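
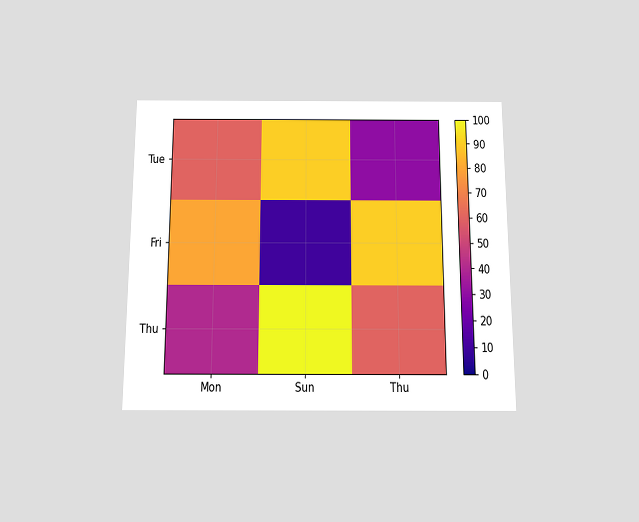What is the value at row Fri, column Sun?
10

The chart is viewed slightly from below. Matching cell (Fri, Sun) against the colorbar gives 10.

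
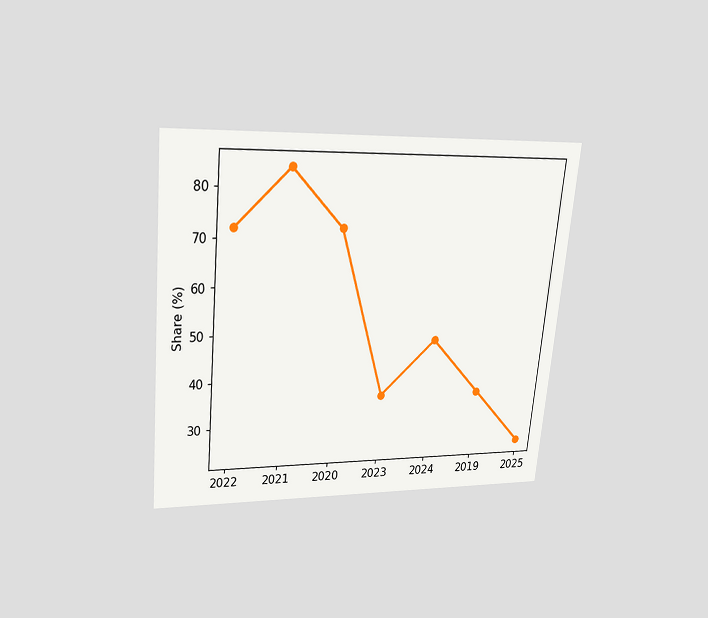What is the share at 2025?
The chart is tilted about 5° clockwise and viewed slightly from above. At 2025, the line is at 24%.

24%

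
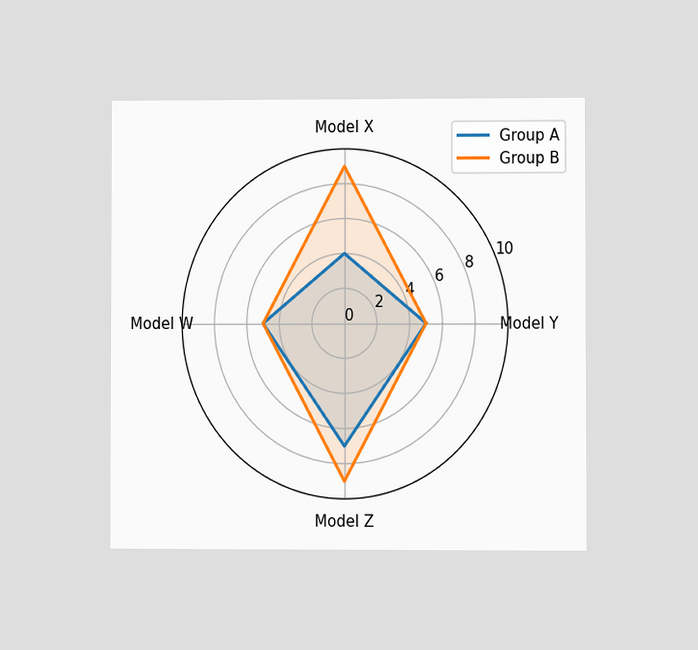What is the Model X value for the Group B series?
9

The chart is viewed at a slight angle. On the Model X axis, Group B reaches 9.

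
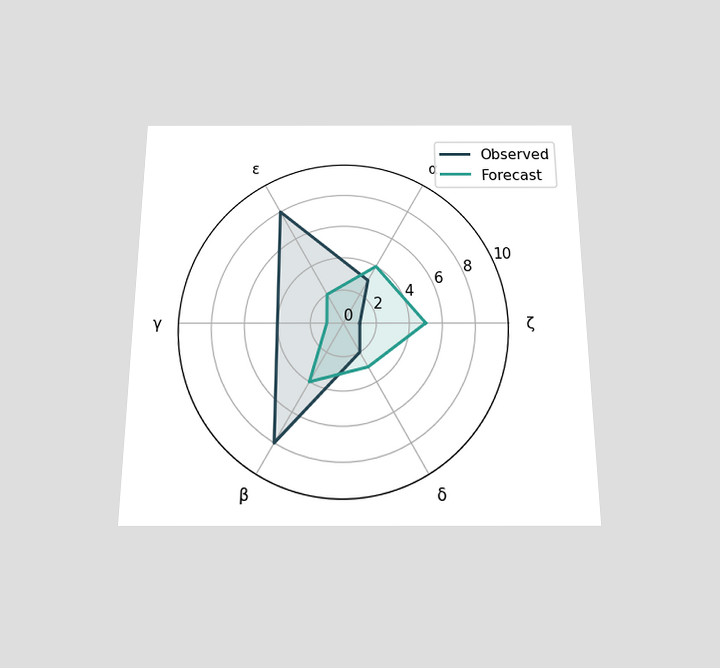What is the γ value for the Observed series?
4

The chart is viewed slightly from below. On the γ axis, Observed reaches 4.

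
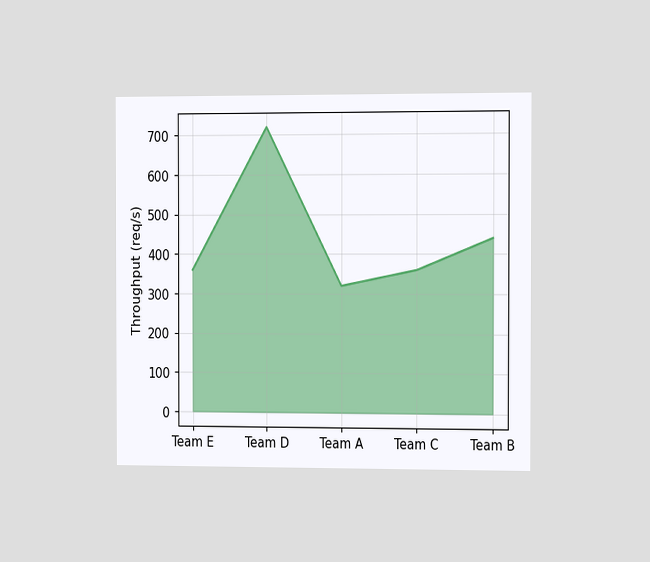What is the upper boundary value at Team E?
360req/s

The chart is viewed slightly from the right. At Team E the upper boundary is at 360req/s.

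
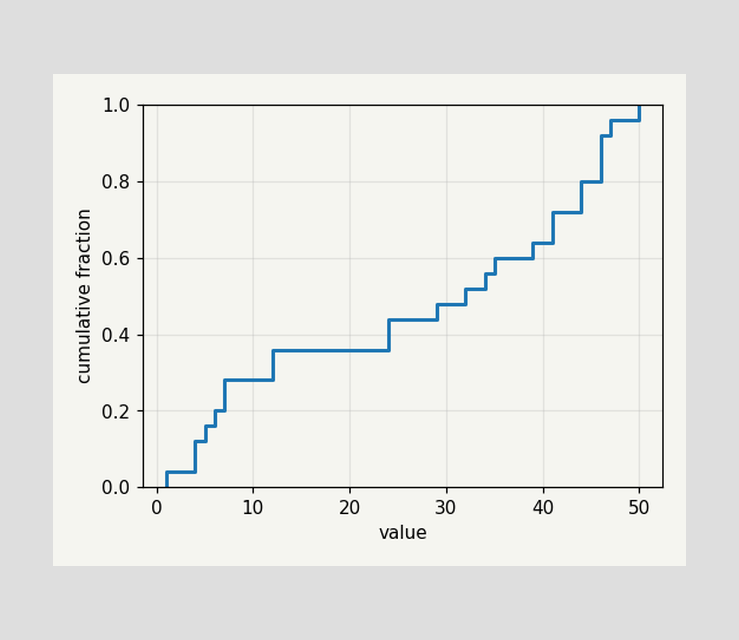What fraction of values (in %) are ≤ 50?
100%

At x=50 the ECDF step is at 100%.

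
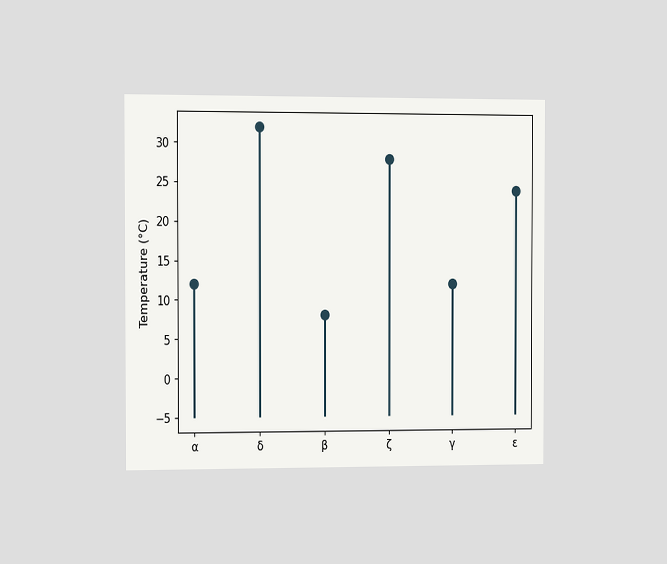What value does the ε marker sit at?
The chart is viewed at a slight angle. The ε marker sits at 24°C.

24°C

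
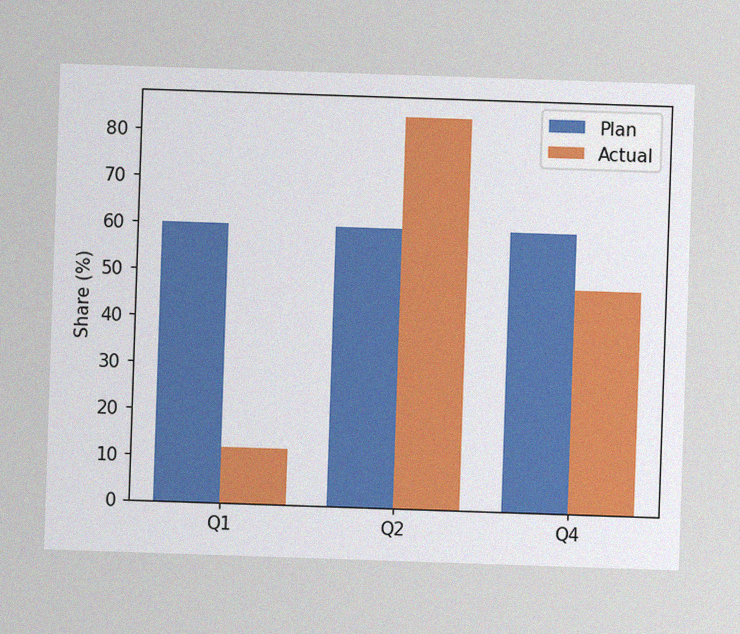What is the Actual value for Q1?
12%

The image has some photo noise and uneven lighting. The Actual bar at Q1 reaches 12% on the y-axis.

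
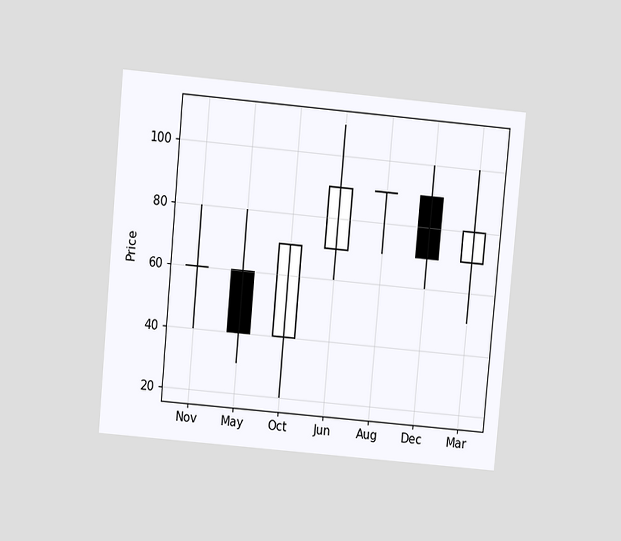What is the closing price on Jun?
90

The chart is tilted about 5° clockwise and viewed at a slight angle. The Jun candle closes at 90.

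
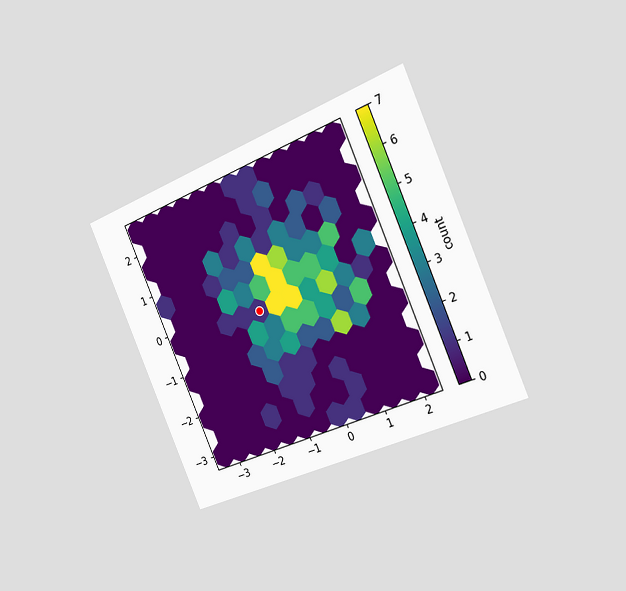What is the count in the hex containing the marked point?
The chart is tilted about 23° counter-clockwise and viewed slightly from the right. The marked hex reads 1 on the colorbar.

1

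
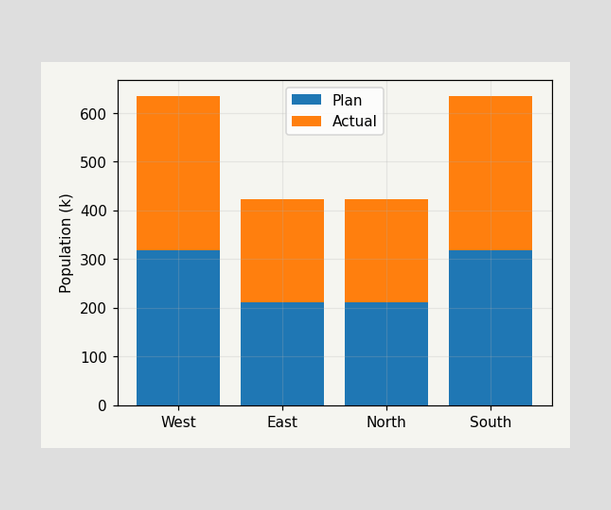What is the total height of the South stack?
636k

The South stack's top reaches 636k on the y-axis.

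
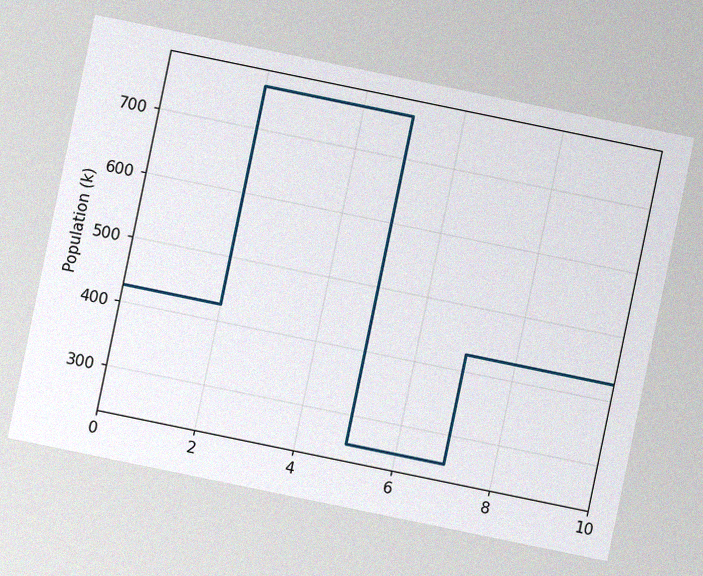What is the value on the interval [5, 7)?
255k

The chart is tilted about 12° clockwise, with some photo noise. On [5, 7) the step sits at 255k.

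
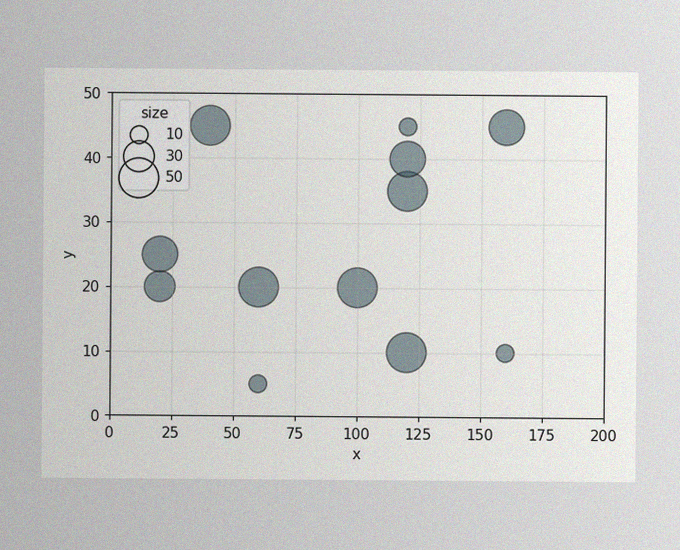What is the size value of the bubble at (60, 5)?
10

The image has some photo noise and uneven lighting. Matching the bubble at (60, 5) against the size legend gives 10.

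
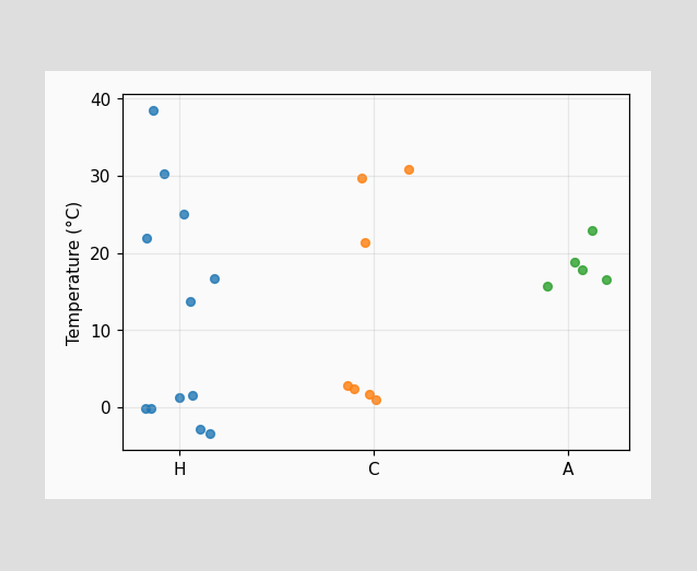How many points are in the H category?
12

Counting the markers in the H column gives 12.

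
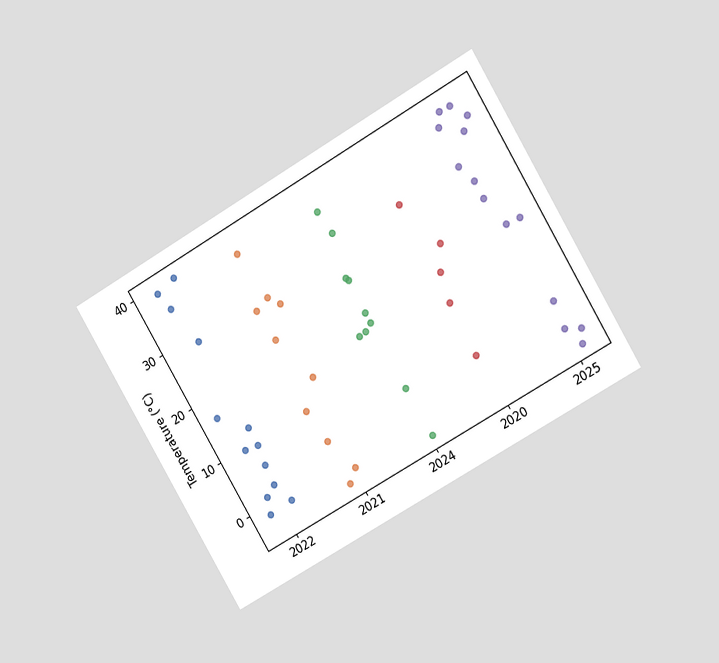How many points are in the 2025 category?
The chart is tilted about 30° counter-clockwise and viewed at a slight angle. Counting the markers in the 2025 column gives 14.

14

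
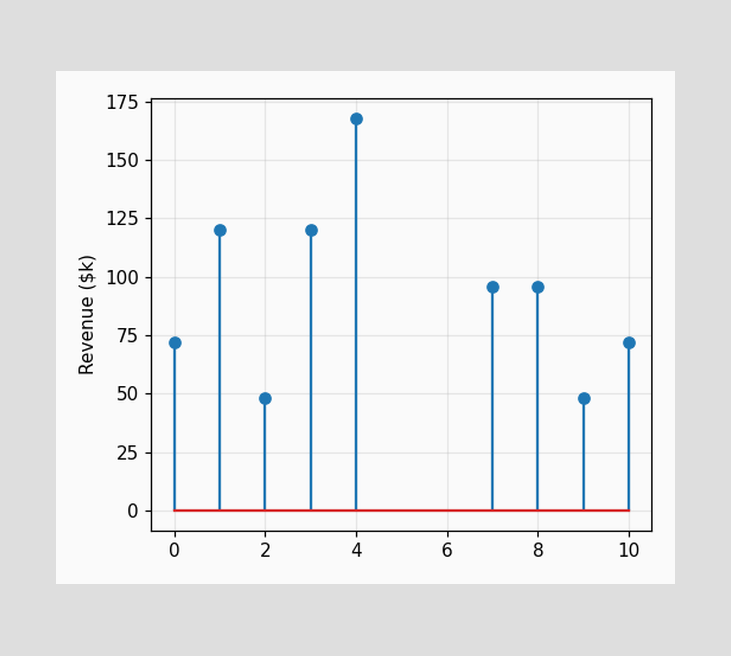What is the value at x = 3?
The stem at x=3 reaches $120k.

$120k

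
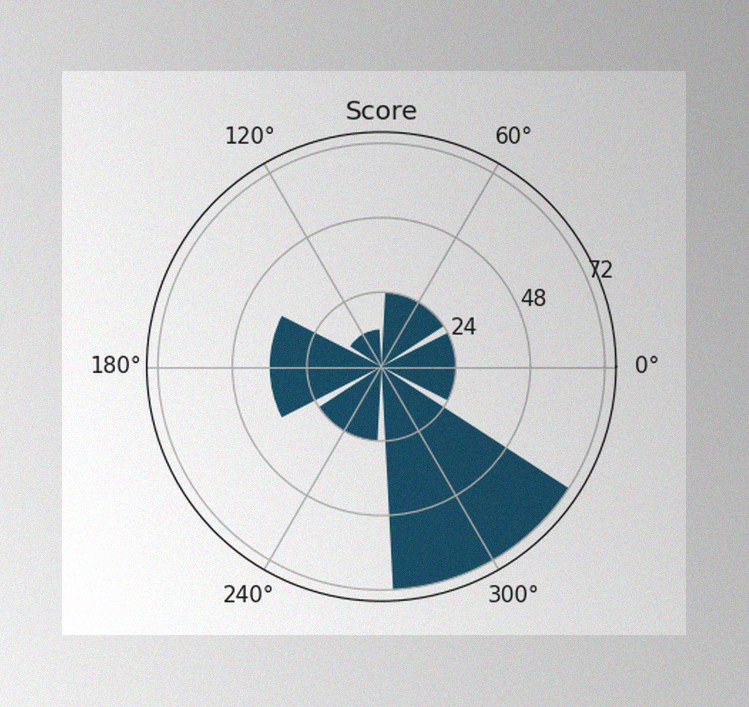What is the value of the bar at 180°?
36

The image has some photo noise and uneven lighting. The bar at 180° reaches 36 on the radial axis.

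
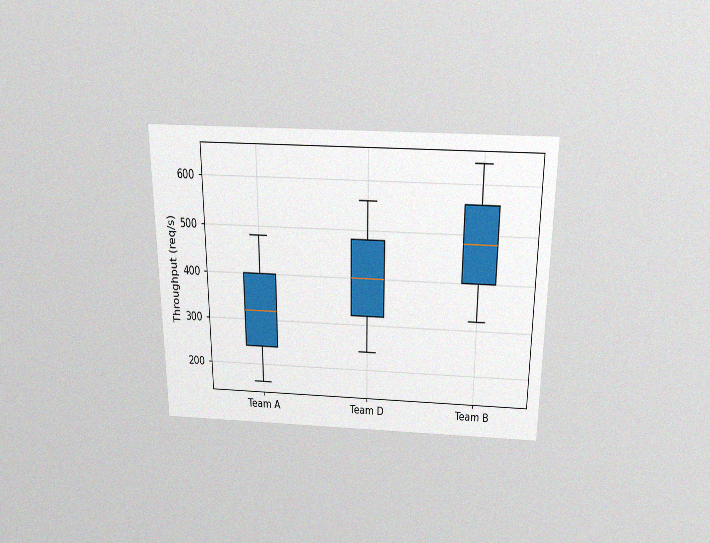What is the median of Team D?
400req/s

The chart is viewed slightly from above, with some photo noise. The median line in the Team D box sits at 400req/s.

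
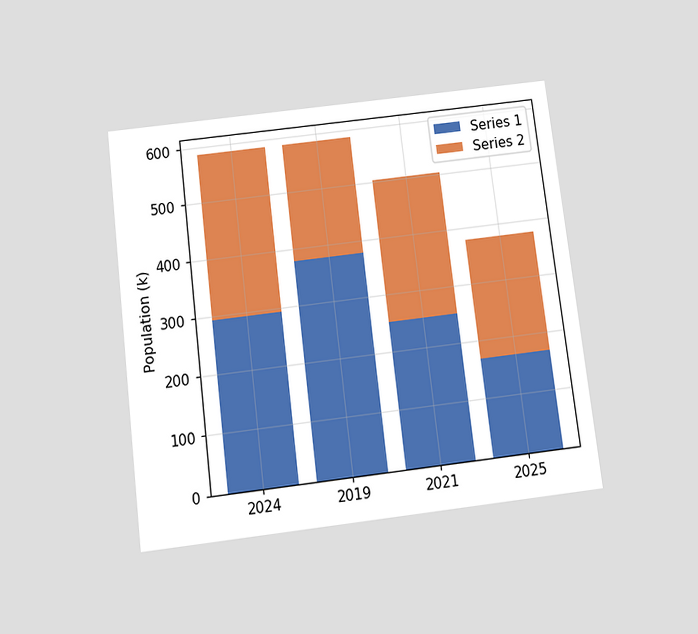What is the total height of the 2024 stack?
The chart is tilted about 7° counter-clockwise and viewed slightly from below. The 2024 stack's top reaches 588k on the y-axis.

588k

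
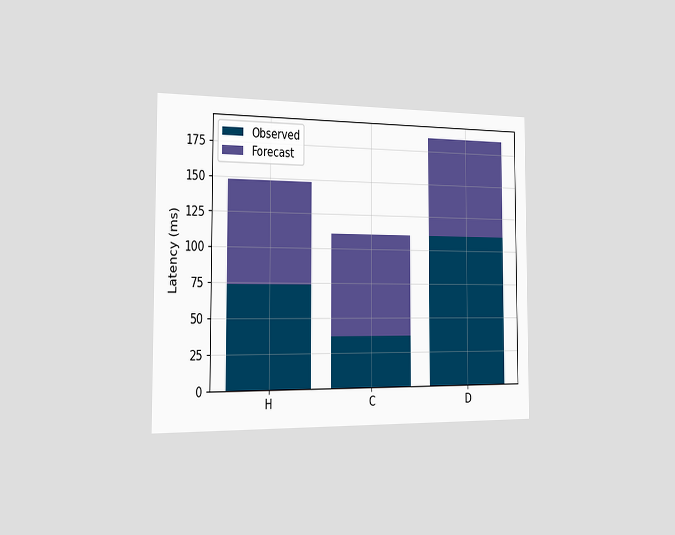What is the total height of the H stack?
148ms

The chart is viewed slightly from the left. The H stack's top reaches 148ms on the y-axis.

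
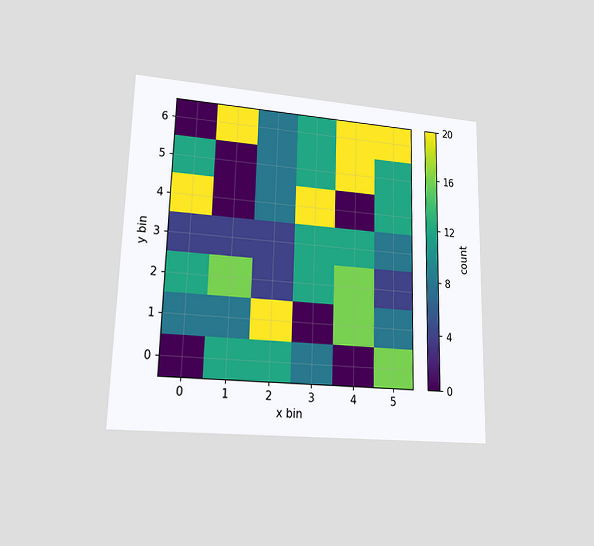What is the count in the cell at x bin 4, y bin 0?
0

The chart is viewed at a slight angle. Matching the cell (4, 0) against the colorbar gives 0.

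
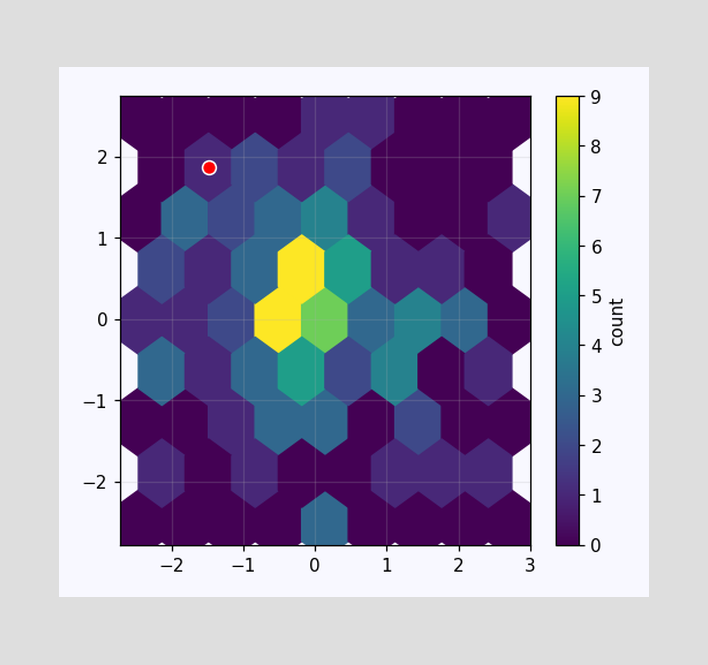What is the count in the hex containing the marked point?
The marked hex reads 1 on the colorbar.

1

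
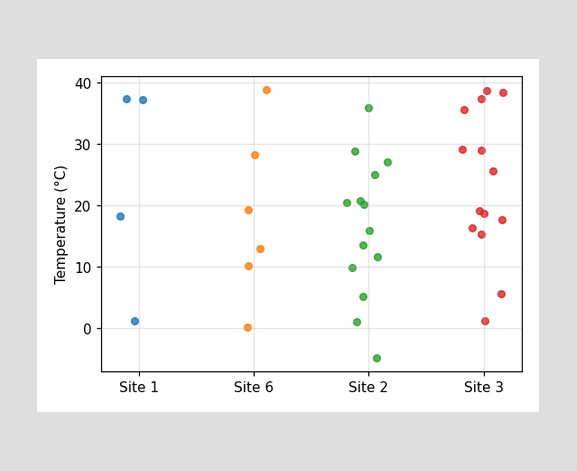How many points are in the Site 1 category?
Counting the markers in the Site 1 column gives 4.

4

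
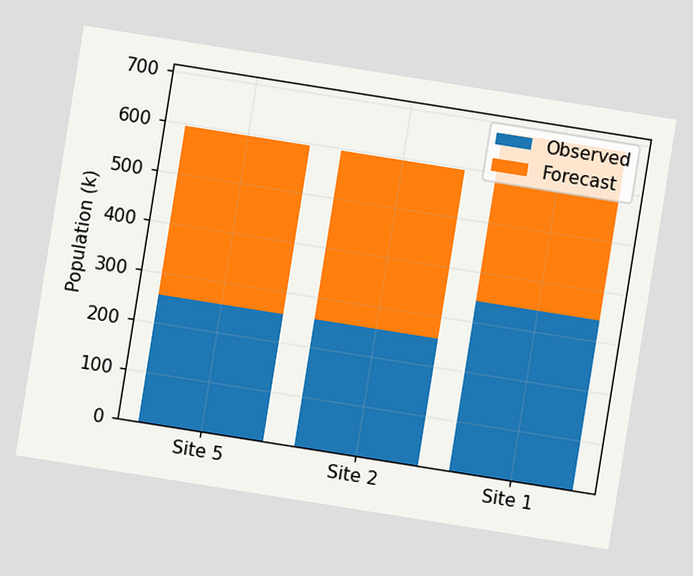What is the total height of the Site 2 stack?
The chart is tilted about 9° clockwise. The Site 2 stack's top reaches 595k on the y-axis.

595k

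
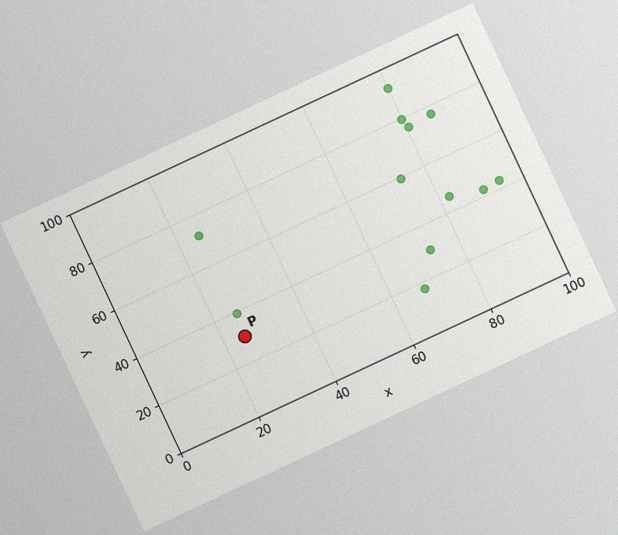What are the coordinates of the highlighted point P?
The chart is tilted about 25° counter-clockwise, with some photo noise. Following the gridlines from P to each axis, P sits at (25, 30).

(25, 30)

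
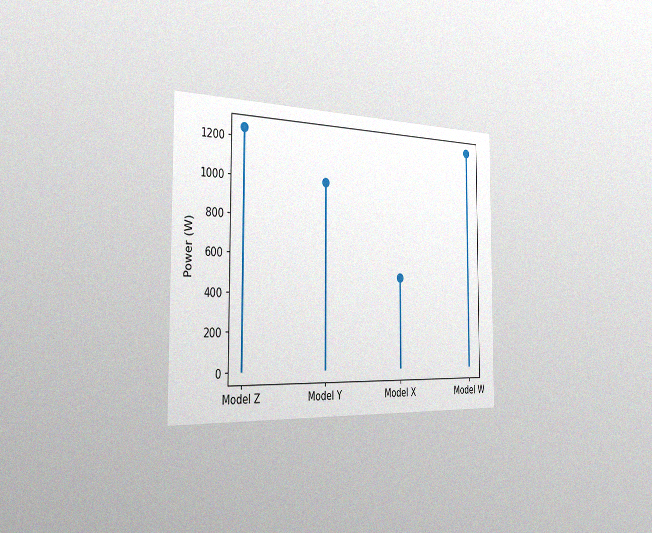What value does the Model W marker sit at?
1250W

The chart is viewed slightly from the left, with some photo noise. The Model W marker sits at 1250W.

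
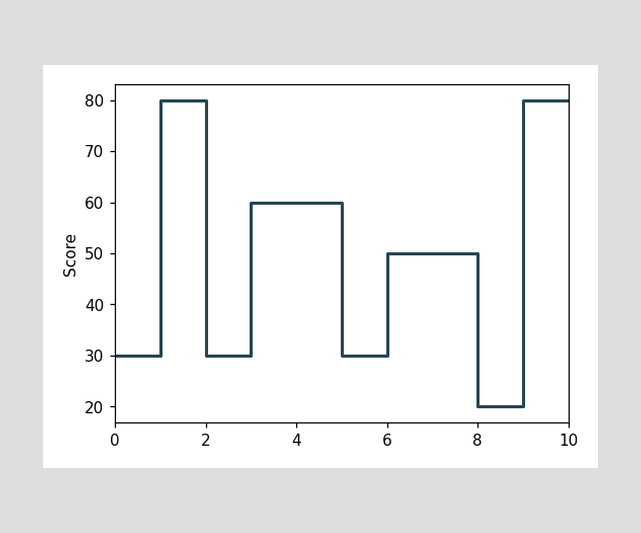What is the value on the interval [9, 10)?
80

On [9, 10) the step sits at 80.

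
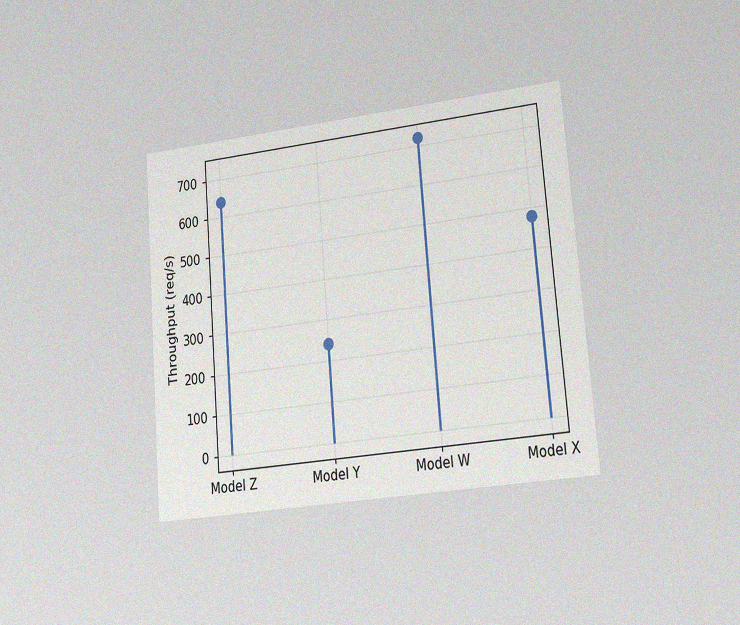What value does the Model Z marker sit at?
The chart is tilted about 5° counter-clockwise and viewed slightly from the right, with some photo noise. The Model Z marker sits at 640req/s.

640req/s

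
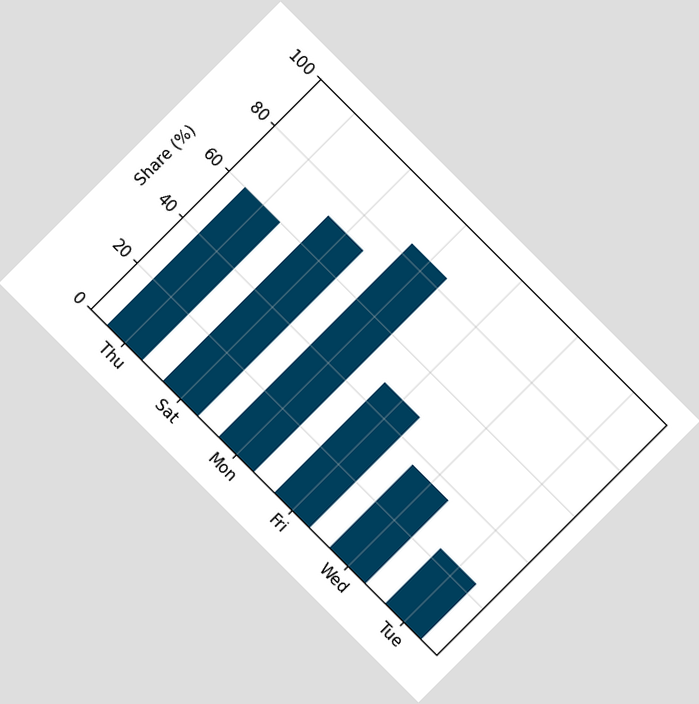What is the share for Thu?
The chart is tilted about 45° clockwise. Reading along the chart's y-axis, the Thu bar reaches 60%.

60%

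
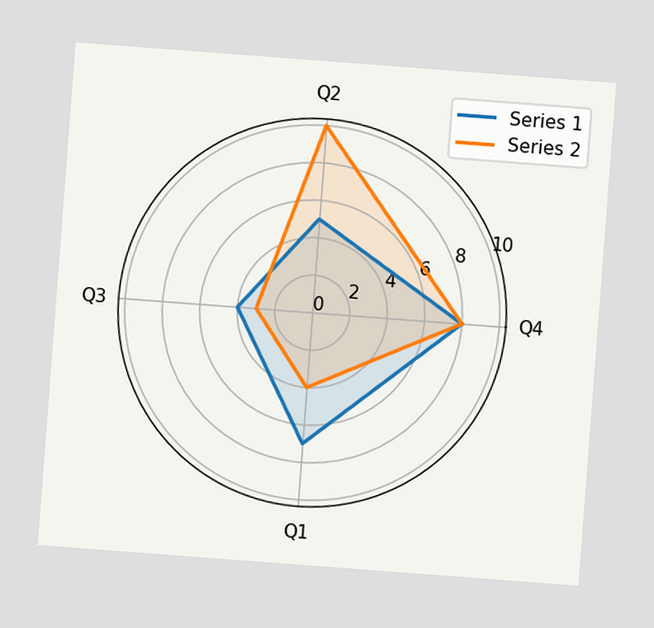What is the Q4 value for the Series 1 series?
8

The chart is tilted about 4° clockwise. On the Q4 axis, Series 1 reaches 8.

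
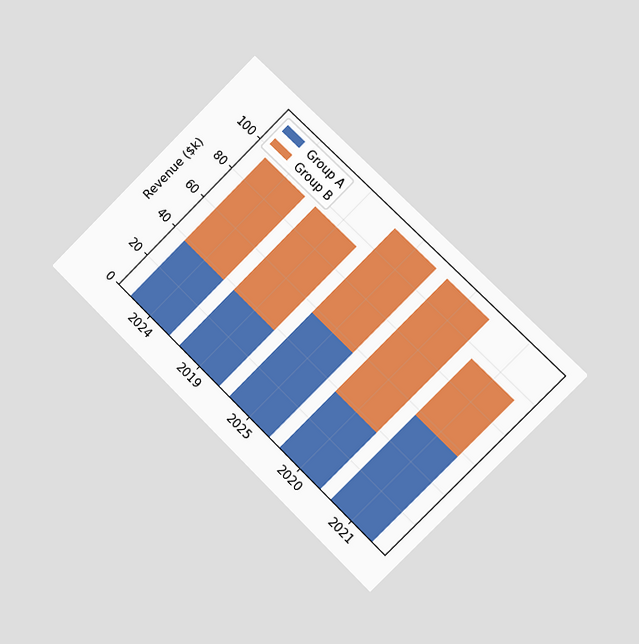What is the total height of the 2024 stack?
$95k

The chart is tilted about 45° clockwise and viewed slightly from the right. The 2024 stack's top reaches $95k on the y-axis.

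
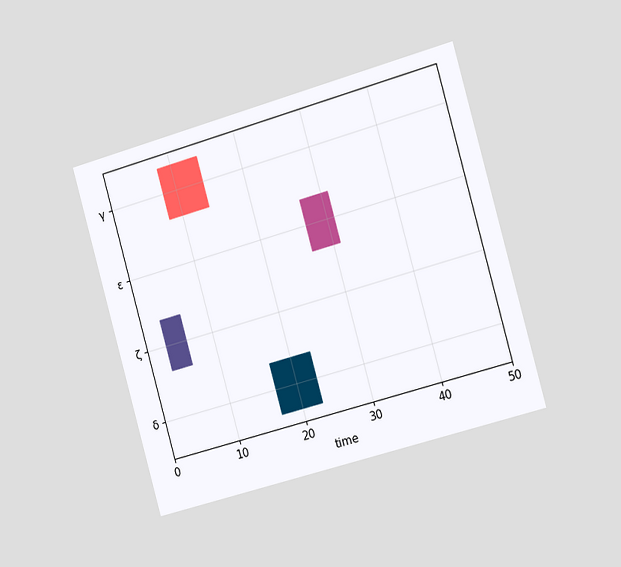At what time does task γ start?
8

The chart is tilted about 16° counter-clockwise and viewed slightly from the right. The γ bar begins at t=8.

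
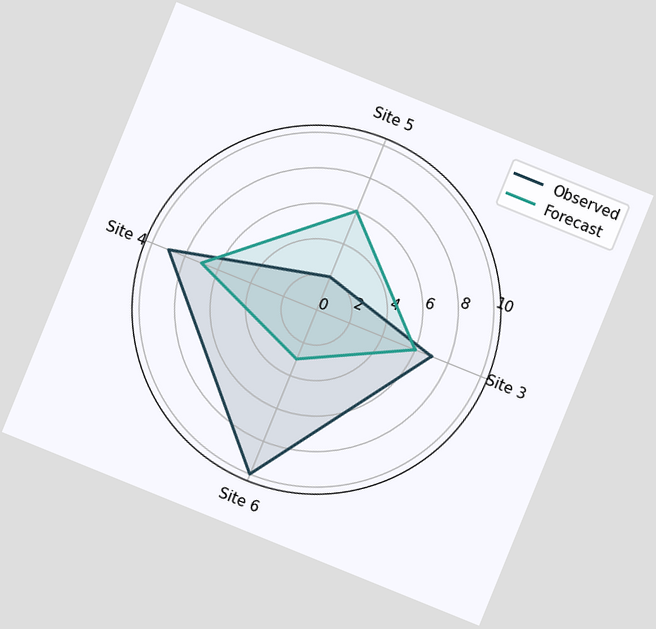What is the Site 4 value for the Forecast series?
7

The chart is tilted about 22° clockwise. On the Site 4 axis, Forecast reaches 7.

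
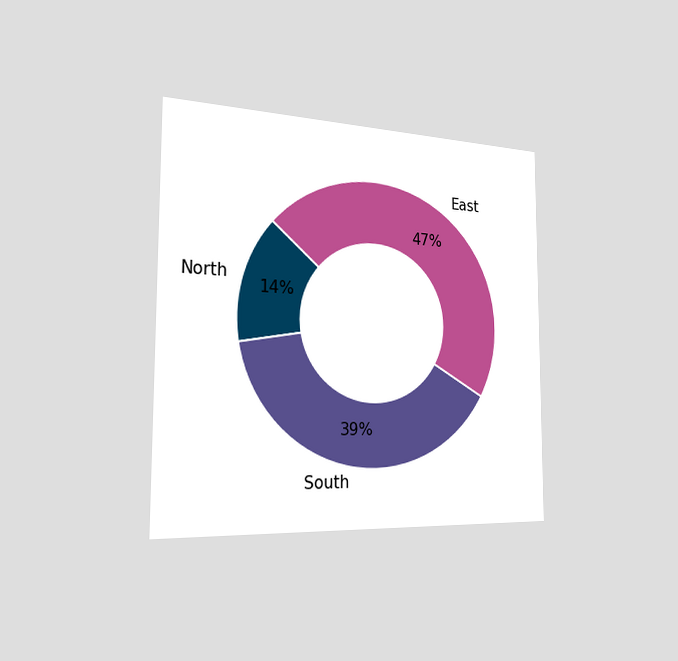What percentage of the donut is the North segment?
14%

The chart is viewed slightly from the left. The North segment takes up 14% of the ring.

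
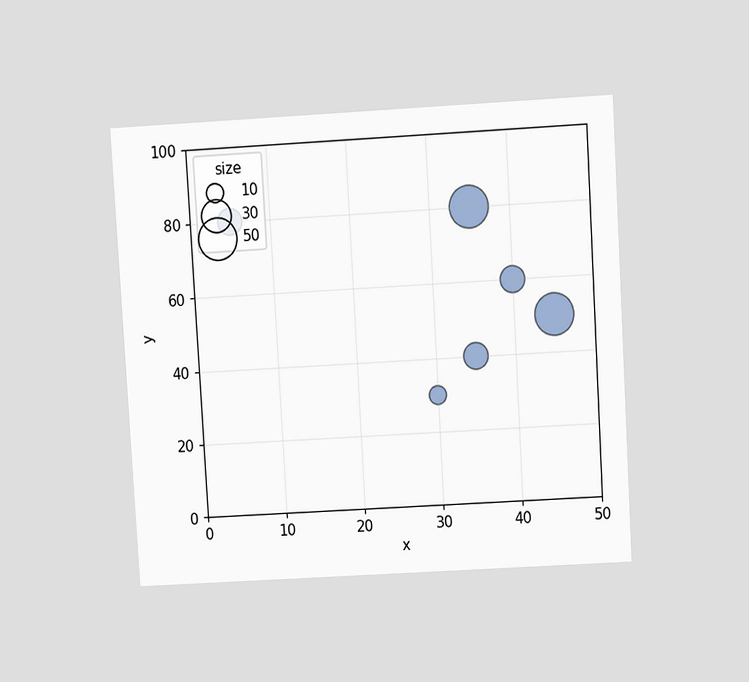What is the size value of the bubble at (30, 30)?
The chart is tilted about 3° counter-clockwise and viewed slightly from above. Matching the bubble at (30, 30) against the size legend gives 10.

10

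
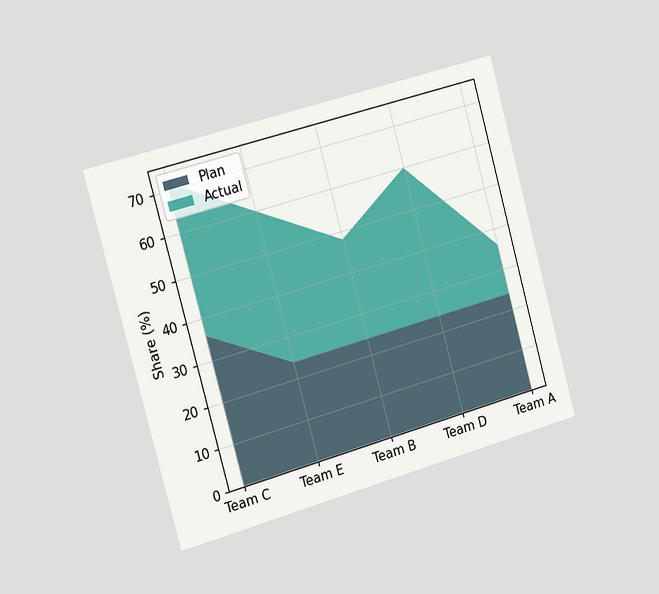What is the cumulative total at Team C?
The chart is tilted about 15° counter-clockwise and viewed slightly from the left. The stacked total at Team C reaches 72%.

72%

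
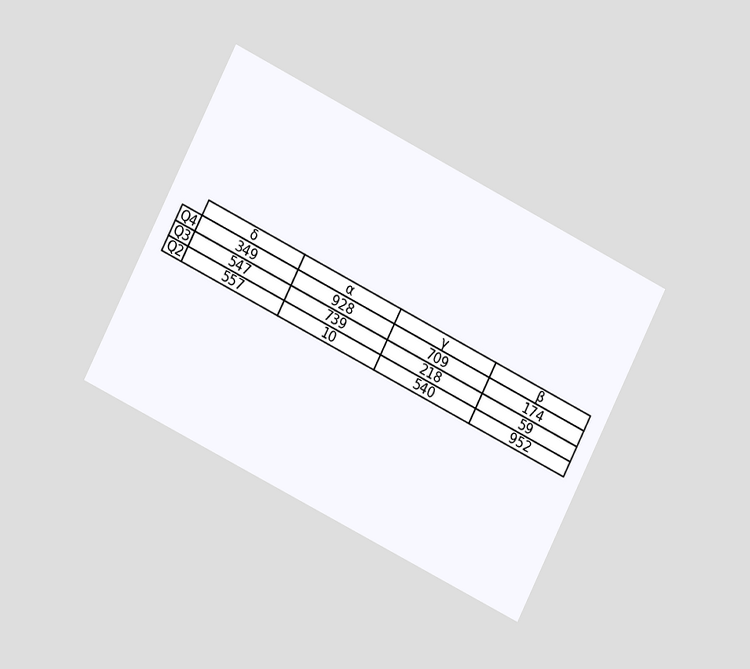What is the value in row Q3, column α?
The chart is tilted about 27° clockwise and viewed at a slight angle. The (Q3, α) cell reads 739.

739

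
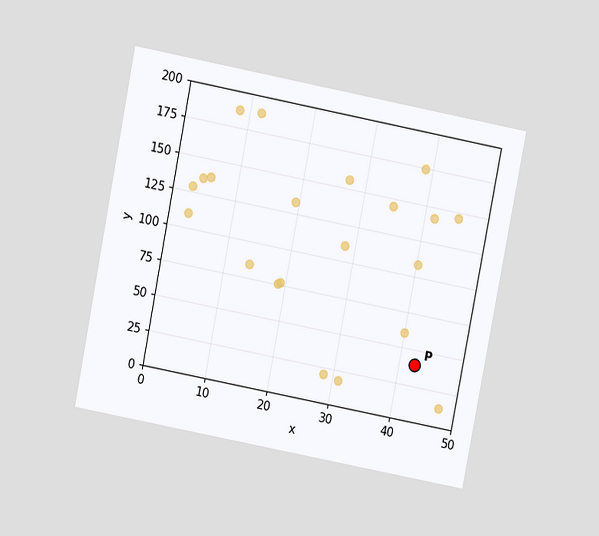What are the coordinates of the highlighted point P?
The chart is tilted about 11° clockwise and viewed at a slight angle. Following the gridlines from P to each axis, P sits at (42.5, 40).

(42.5, 40)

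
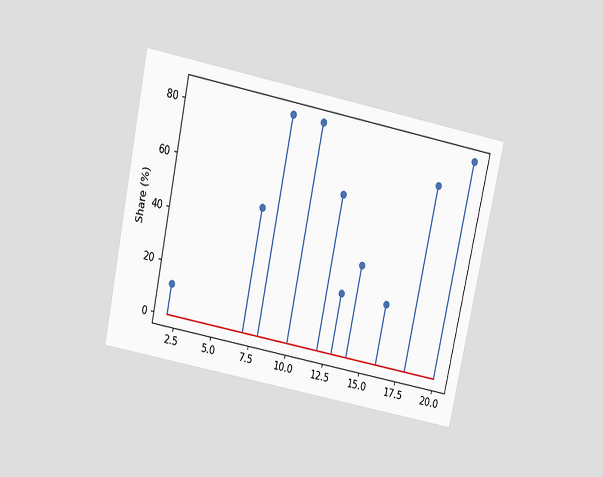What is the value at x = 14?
36%

The chart is tilted about 12° clockwise and viewed slightly from above. The stem at x=14 reaches 36%.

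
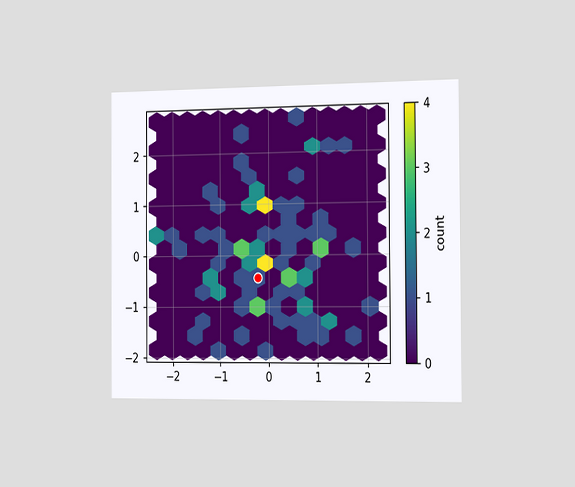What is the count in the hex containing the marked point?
The chart is viewed slightly from the right. The marked hex reads 1 on the colorbar.

1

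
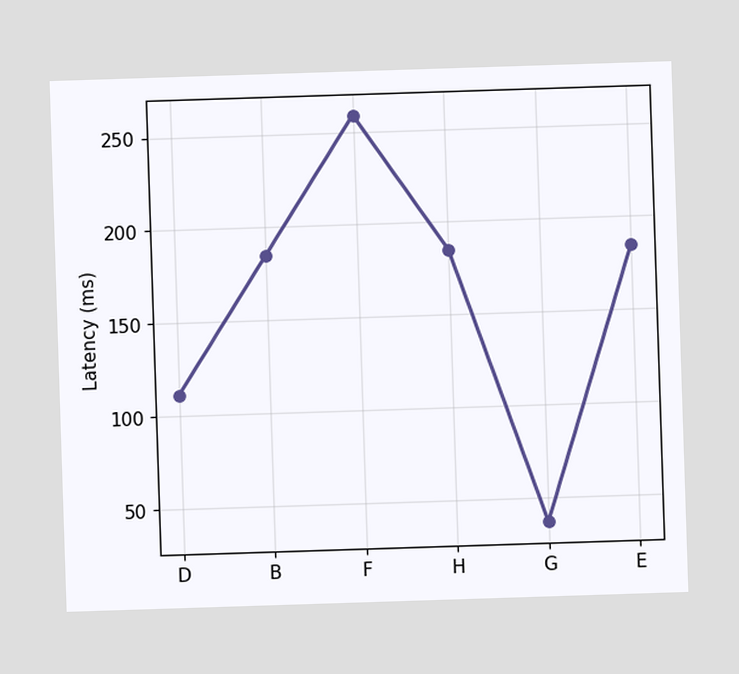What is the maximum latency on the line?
259ms

The highest point is at F, and reading across to the y-axis gives 259ms.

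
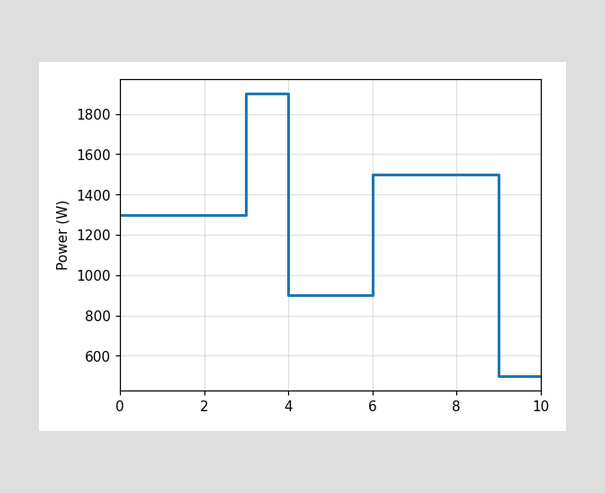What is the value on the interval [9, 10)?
On [9, 10) the step sits at 500W.

500W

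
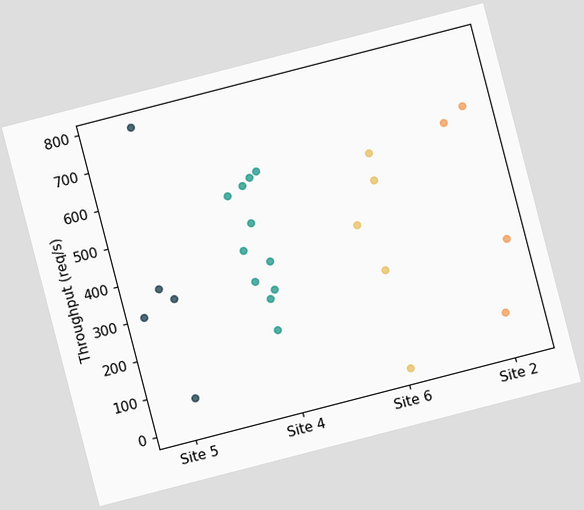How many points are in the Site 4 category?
11

The chart is tilted about 14° counter-clockwise. Counting the markers in the Site 4 column gives 11.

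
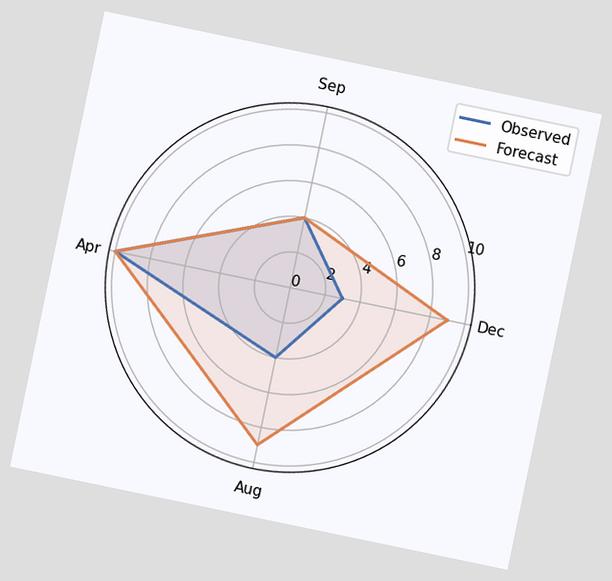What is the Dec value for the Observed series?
The chart is tilted about 12° clockwise. On the Dec axis, Observed reaches 3.

3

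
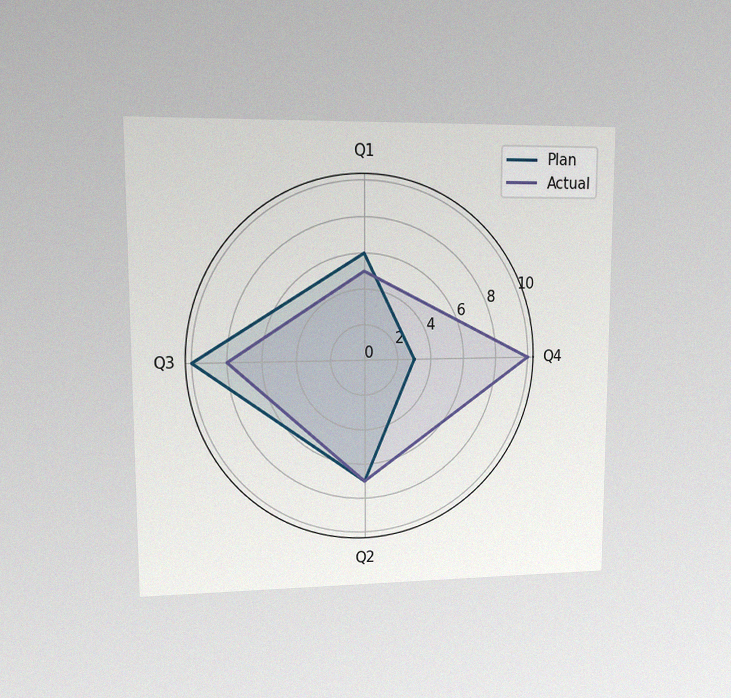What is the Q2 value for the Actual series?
The chart is viewed at a slight angle, with some photo noise. On the Q2 axis, Actual reaches 7.

7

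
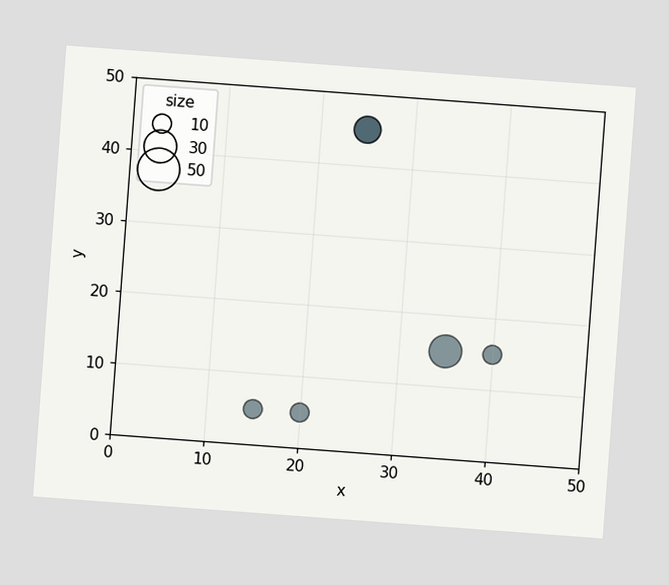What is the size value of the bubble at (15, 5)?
The chart is tilted about 4° clockwise. Matching the bubble at (15, 5) against the size legend gives 10.

10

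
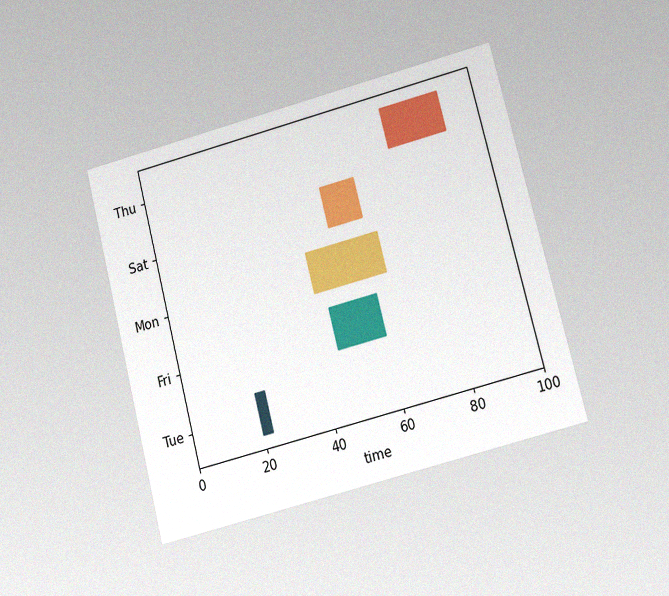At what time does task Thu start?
The chart is tilted about 14° counter-clockwise and viewed at a slight angle, with some photo noise. The Thu bar begins at t=73.

73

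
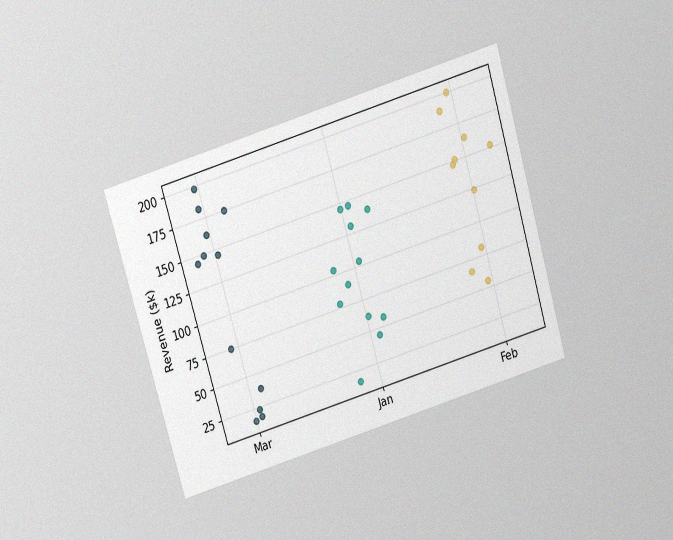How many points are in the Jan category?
12

The chart is tilted about 17° counter-clockwise and viewed slightly from above, with some photo noise. Counting the markers in the Jan column gives 12.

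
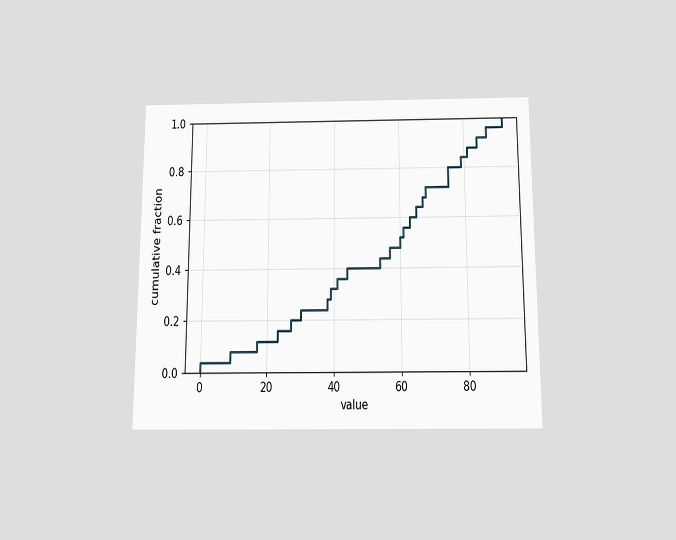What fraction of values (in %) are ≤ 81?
88%

The chart is viewed slightly from below. At x=81 the ECDF step is at 88%.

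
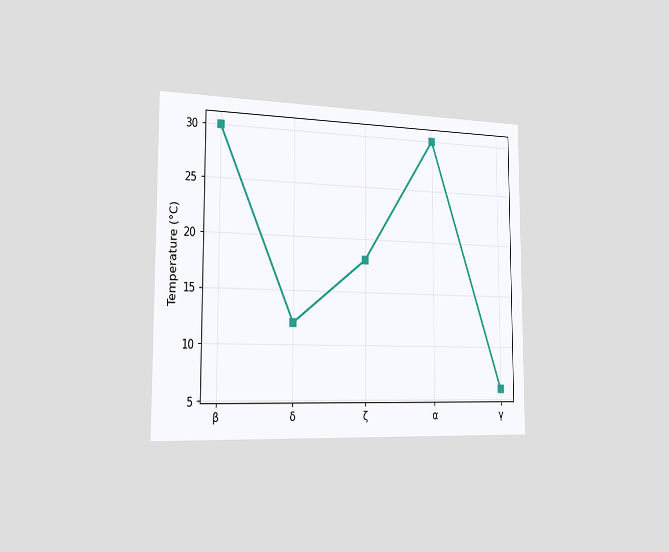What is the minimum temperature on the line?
6°C

The chart is viewed slightly from the left. The lowest point is at γ, and reading across to the y-axis gives 6°C.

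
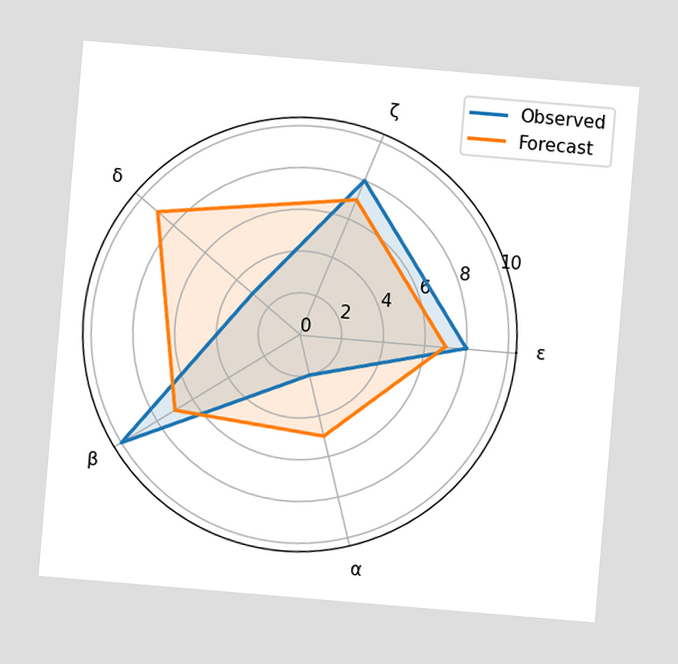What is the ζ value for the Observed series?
8

The chart is tilted about 5° clockwise. On the ζ axis, Observed reaches 8.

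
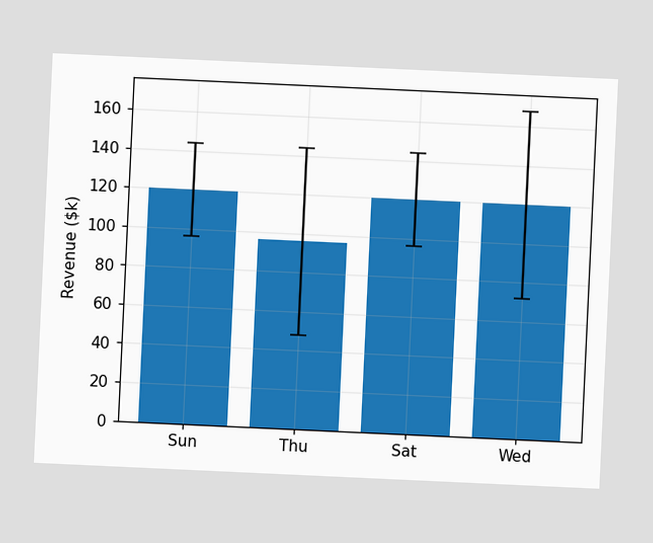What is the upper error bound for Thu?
The chart is tilted about 3° clockwise. The Thu bar's upper whisker reaches $144k.

$144k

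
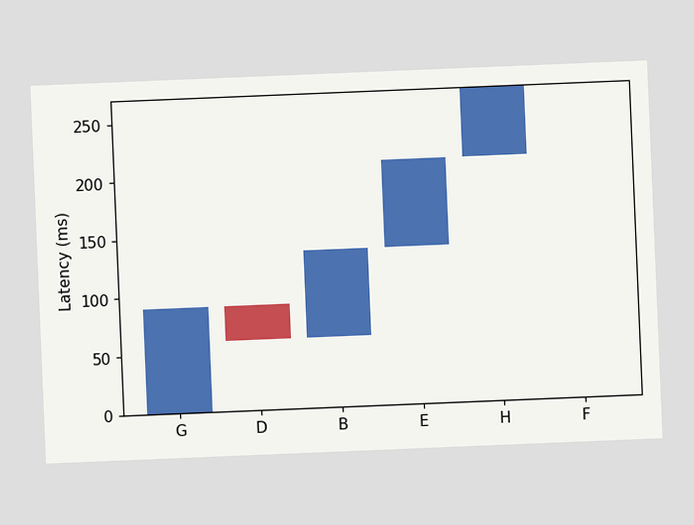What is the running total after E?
The chart is tilted about 2° counter-clockwise. After E the running total reaches 210ms.

210ms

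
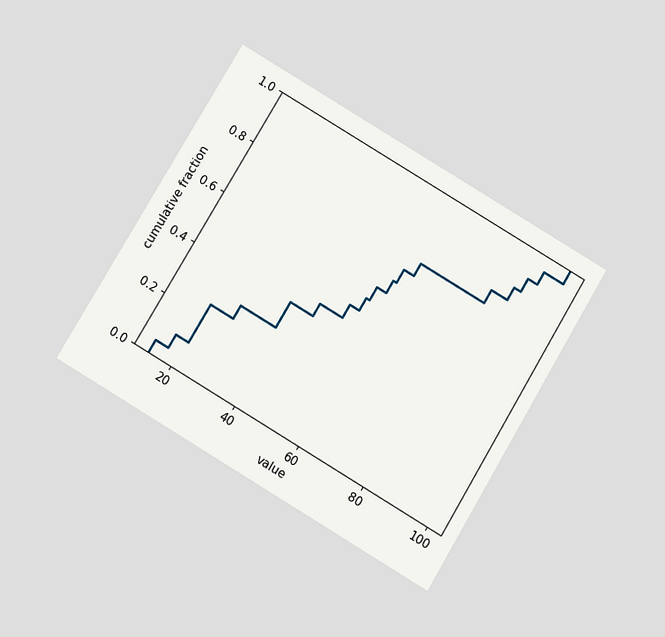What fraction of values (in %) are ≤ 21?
The chart is tilted about 31° clockwise and viewed slightly from below. At x=21 the ECDF step is at 25%.

25%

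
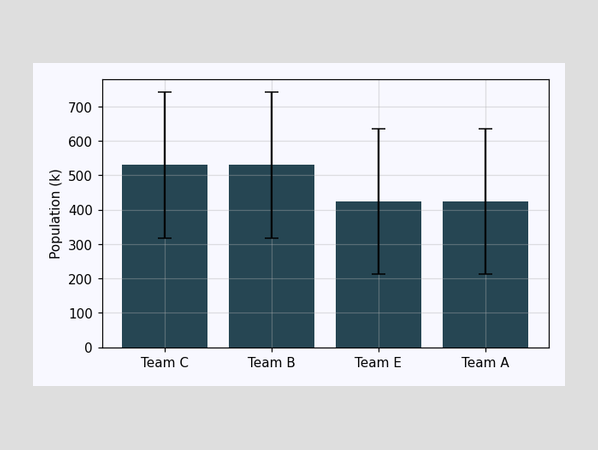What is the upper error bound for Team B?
742k

The Team B bar's upper whisker reaches 742k.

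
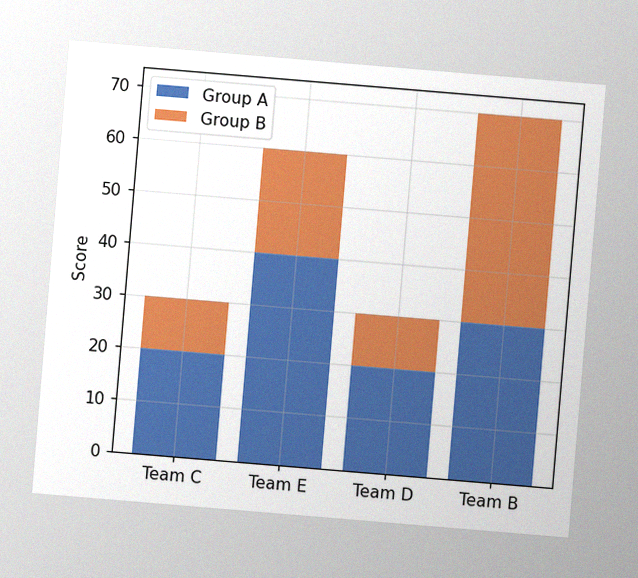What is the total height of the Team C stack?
The chart is tilted about 5° clockwise, with some photo noise. The Team C stack's top reaches 30 on the y-axis.

30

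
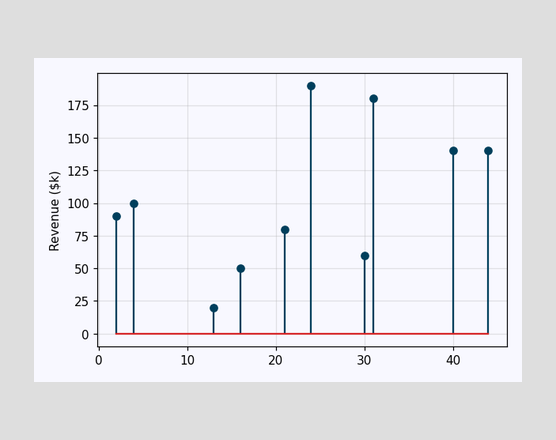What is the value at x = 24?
$190k

The stem at x=24 reaches $190k.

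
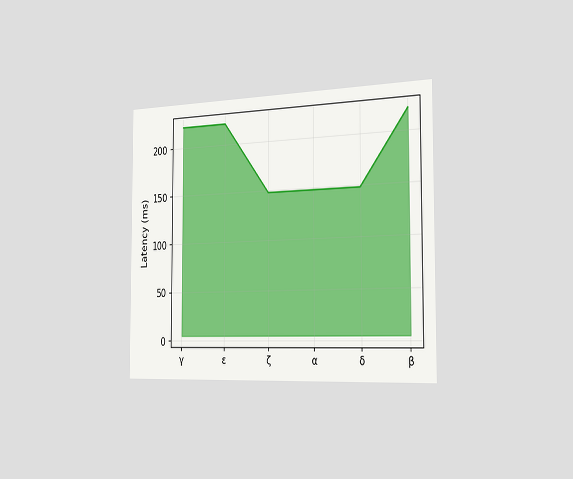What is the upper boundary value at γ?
222ms

The chart is viewed slightly from the right. At γ the upper boundary is at 222ms.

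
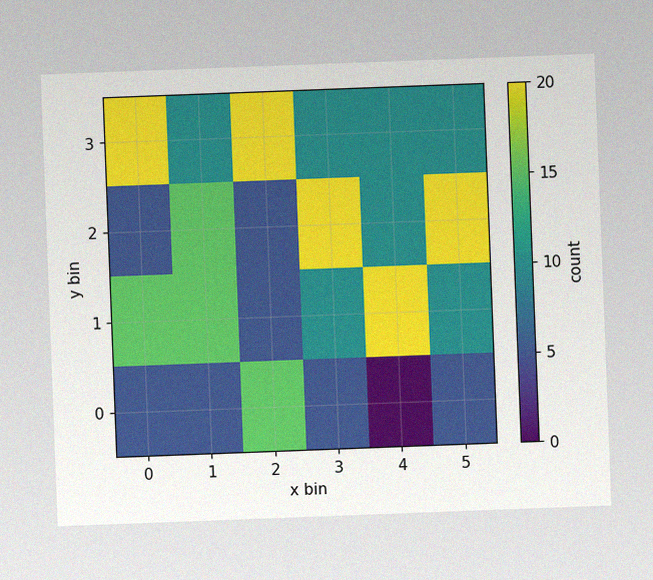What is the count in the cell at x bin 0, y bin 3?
20

The chart is tilted about 2° counter-clockwise, with some photo noise. Matching the cell (0, 3) against the colorbar gives 20.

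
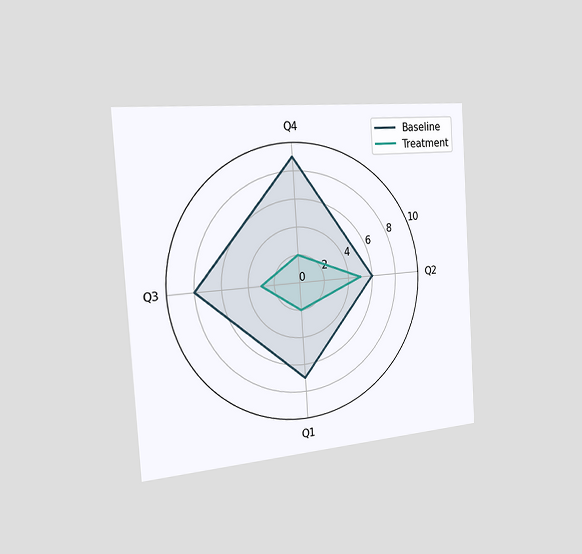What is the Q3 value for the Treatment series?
3

The chart is tilted about 4° counter-clockwise and viewed slightly from the left. On the Q3 axis, Treatment reaches 3.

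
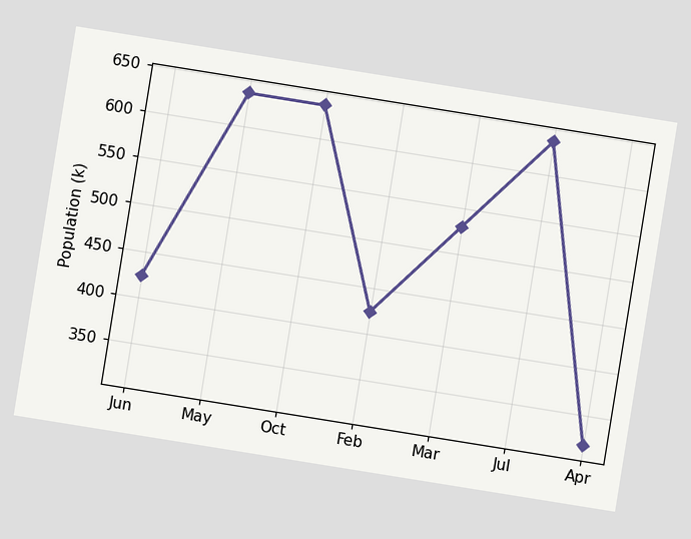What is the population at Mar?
530k

The chart is tilted about 9° clockwise. At Mar, the line is at 530k.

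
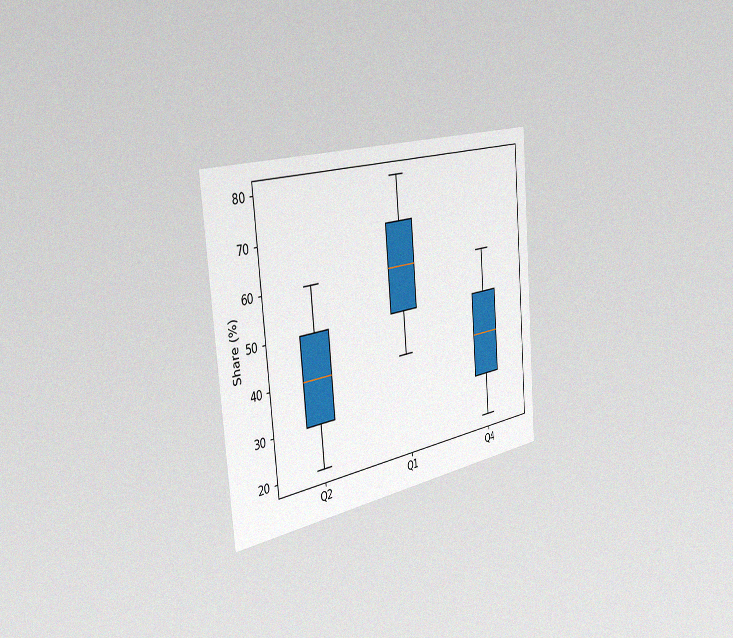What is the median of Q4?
40%

The chart is tilted about 5° counter-clockwise and viewed slightly from the left, with some photo noise. The median line in the Q4 box sits at 40%.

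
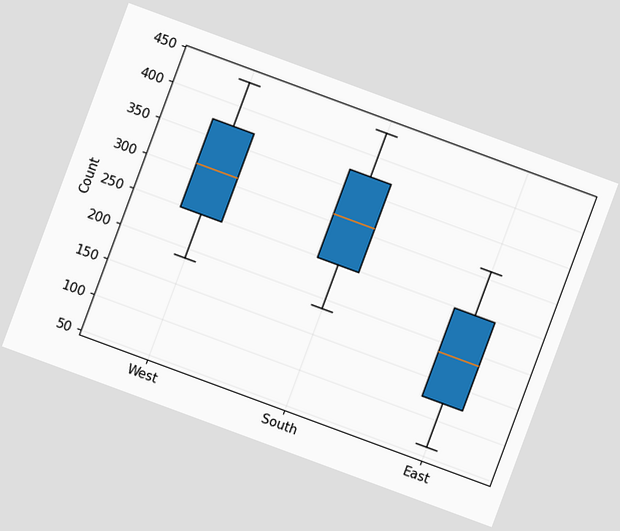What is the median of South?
310

The chart is tilted about 20° clockwise. The median line in the South box sits at 310.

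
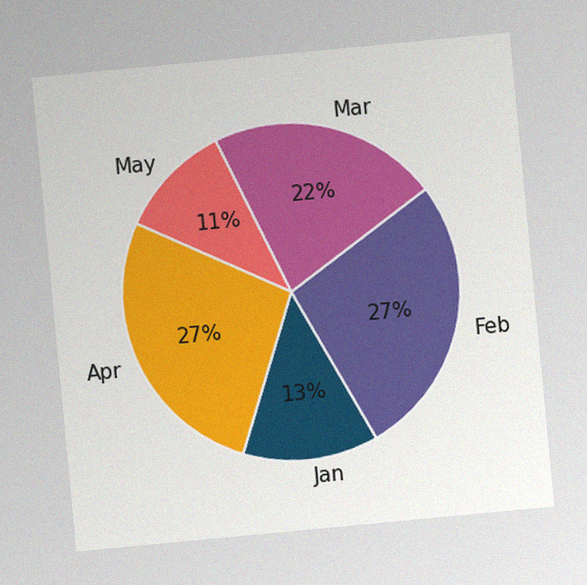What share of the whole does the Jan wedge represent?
The chart is tilted about 5° counter-clockwise, with some photo noise. The Jan slice takes up 13% of the pie.

13%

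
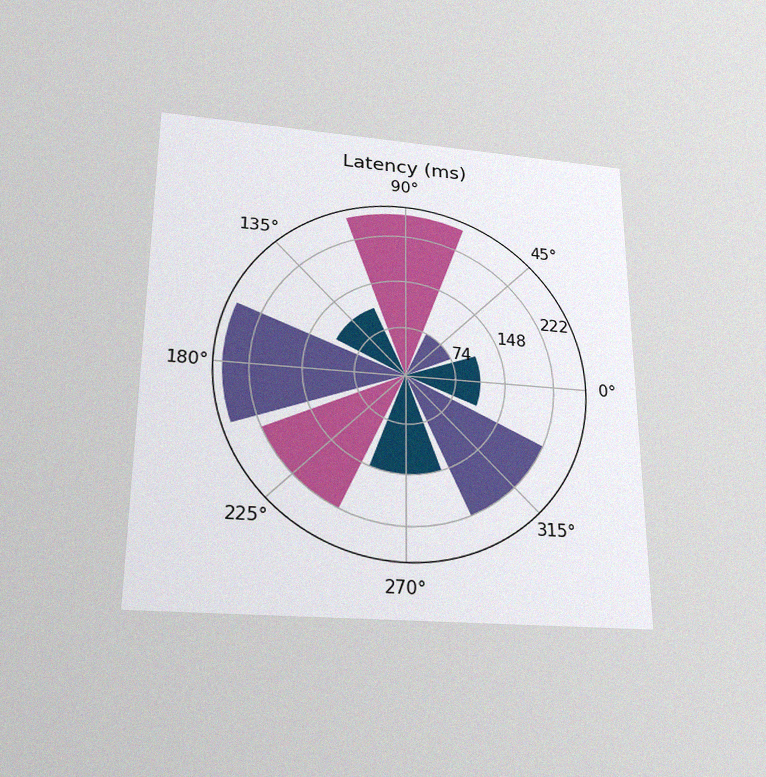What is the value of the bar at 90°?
The chart is viewed slightly from below, with some photo noise. The bar at 90° reaches 259ms on the radial axis.

259ms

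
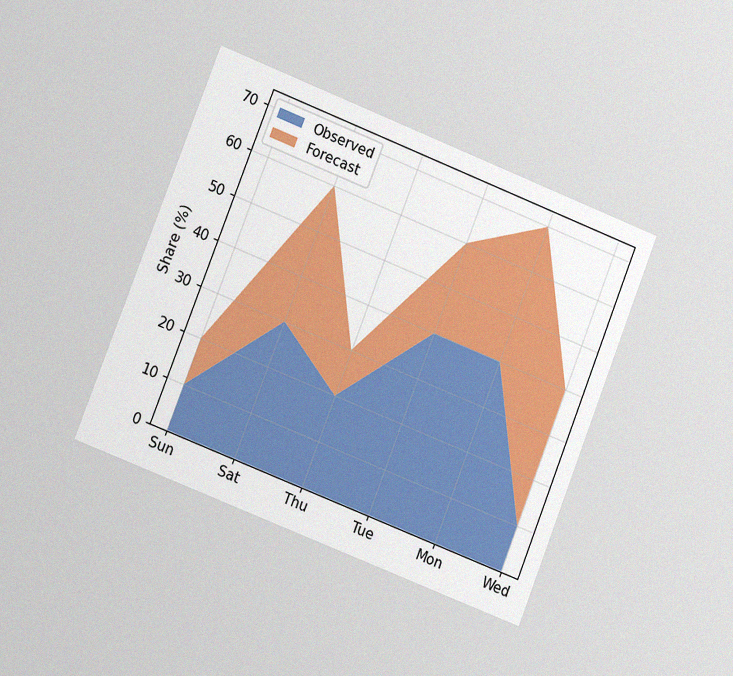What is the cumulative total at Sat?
The chart is tilted about 21° clockwise and viewed at a slight angle, with some photo noise. The stacked total at Sat reaches 60%.

60%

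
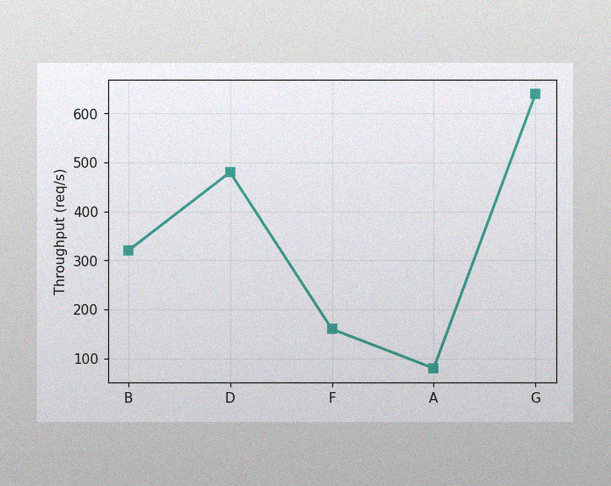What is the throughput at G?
640req/s

The image has some photo noise and uneven lighting. At G, the line is at 640req/s.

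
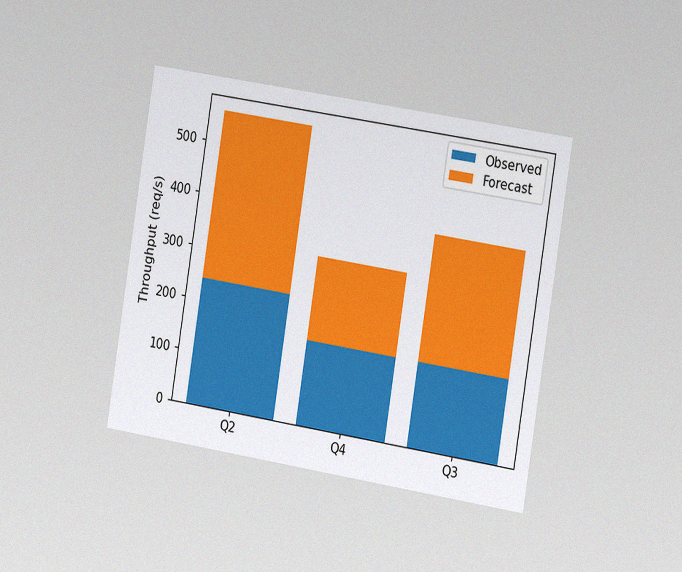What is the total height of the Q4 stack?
The chart is tilted about 9° clockwise and viewed slightly from the right, with some photo noise. The Q4 stack's top reaches 320req/s on the y-axis.

320req/s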